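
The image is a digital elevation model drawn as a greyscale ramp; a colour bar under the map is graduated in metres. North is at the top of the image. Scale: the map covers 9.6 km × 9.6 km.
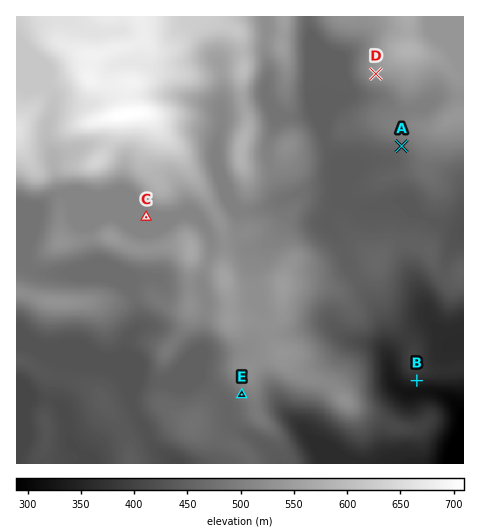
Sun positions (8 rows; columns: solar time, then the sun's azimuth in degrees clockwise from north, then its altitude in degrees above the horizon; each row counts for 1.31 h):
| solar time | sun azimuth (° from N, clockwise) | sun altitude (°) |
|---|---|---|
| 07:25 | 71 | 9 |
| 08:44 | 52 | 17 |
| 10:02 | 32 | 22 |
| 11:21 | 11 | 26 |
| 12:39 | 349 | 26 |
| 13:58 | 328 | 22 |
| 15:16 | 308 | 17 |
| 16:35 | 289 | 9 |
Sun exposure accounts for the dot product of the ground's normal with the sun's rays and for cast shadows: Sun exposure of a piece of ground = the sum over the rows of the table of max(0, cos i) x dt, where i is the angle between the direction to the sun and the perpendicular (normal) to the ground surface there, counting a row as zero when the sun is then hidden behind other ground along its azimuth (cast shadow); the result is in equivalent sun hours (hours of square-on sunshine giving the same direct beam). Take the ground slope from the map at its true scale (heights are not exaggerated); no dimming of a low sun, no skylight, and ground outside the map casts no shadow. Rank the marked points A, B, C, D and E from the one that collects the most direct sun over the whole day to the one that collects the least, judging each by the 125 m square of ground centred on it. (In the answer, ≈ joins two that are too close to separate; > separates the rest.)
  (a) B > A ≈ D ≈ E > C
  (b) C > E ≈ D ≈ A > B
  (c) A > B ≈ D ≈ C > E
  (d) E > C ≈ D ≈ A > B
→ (b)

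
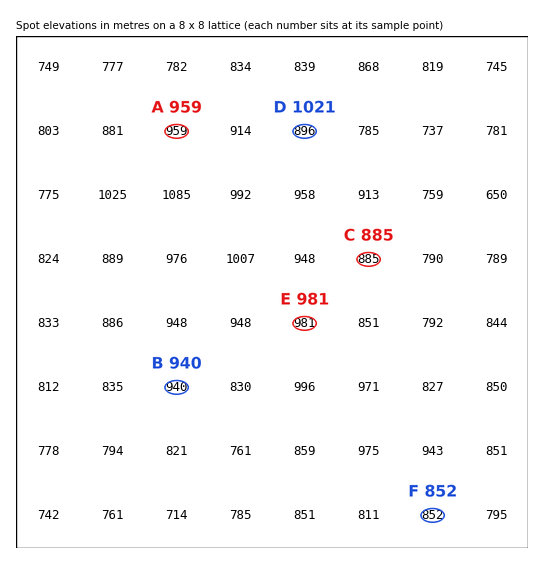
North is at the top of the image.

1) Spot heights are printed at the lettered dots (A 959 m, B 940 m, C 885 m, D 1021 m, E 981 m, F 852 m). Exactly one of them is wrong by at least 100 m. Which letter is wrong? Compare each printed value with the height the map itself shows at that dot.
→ D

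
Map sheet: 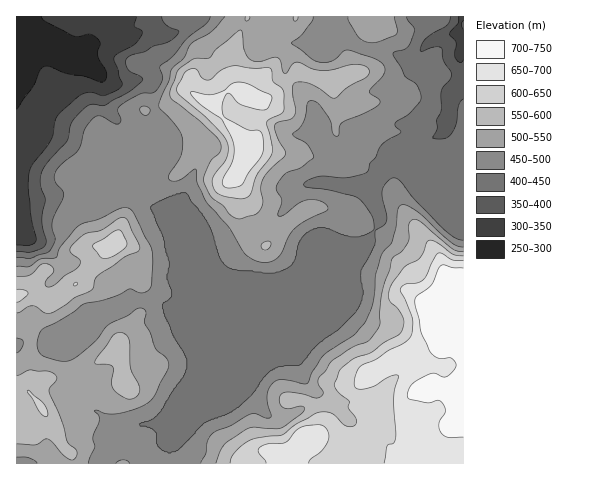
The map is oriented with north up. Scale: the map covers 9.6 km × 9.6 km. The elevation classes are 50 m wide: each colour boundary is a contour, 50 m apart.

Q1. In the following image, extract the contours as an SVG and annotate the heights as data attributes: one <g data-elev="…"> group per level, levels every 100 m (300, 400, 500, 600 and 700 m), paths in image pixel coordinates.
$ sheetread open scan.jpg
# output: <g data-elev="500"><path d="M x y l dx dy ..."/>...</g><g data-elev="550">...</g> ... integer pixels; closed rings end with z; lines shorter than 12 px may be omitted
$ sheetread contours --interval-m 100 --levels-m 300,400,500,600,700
<g data-elev="300"><path d="M42 17l3 4 28 15 5 1 12-3 6 4 4 5-2 9 0 4 8 14 0 8-2 3-3 1-17-6-20-3-14-6-5-1-5 4-7 17-16 22"/></g><g data-elev="400"><path d="M463 99l-4 6-3 19-5 10-7 5-11-1 4-9 0-10 4-9 1-20 8-10 1-6-8-14-2-12-7-1-13 5-1-3 3-7 4-4 20-13 3-8"/><path d="M162 17l1 4 4 5 12 5-1 3-10 8-15 4-8 6-13 3-5 4-1 4 3 7 14 8-2 4-8 7-28 16-11-1-5 1-15 14-4 7-3 15-20 21-6 13 0 11 4 14-3 21 4 18 0 5-4 4-10 4-15 0"/></g><g data-elev="500"><path d="M89 463l6-16-2-12 6-15 0-4-5-5 3-1 11 4 10 0 16-5 13-6 7-7 13-25 2-6-1-4-13-13-5-15-5-10 1-11-5-4-4 1-10 7-18 9-16 18-16 13-8 5-10 0-17-6-5-8 1-10 2-5 3-4 26-13 15-11 25-6 21-9 10 4 8-2 3-4 1-4 1-23-2-12-18-36-3-3-6-1-25 11-15 4-6 3-17 20-5 11-16 2-12 8-11-1"/><path d="M130 463l-3-2-4-1-7 3"/><path d="M17 457l11 1 8 3 1 2"/><path d="M17 338l5 2 1 3-2 6-4 4"/><path d="M463 247l-7-1-5-4-37-32-9-5-5 1-2 4-2 17-4 15-9 10-3 6-5 18-2 28-9 19-10 12-31 21-11 16-5 12-26-5-8 4-4 6-2 7 1 8 3 12-1 2-5 0-9-4-5 0-20 11-18 8-5 7-2 13-5 10"/><path d="M143 115l3 0 3-2 1-3-1-2-5-2-4 2 0 3z"/><path d="M225 17l-14 15-21 13-6 12-13 13-2 11-10 21 0 6 17 18 7 13-2 16-11 18-2 5 4 3 6 0 16-12 2 0 1 14 10 20 22 24 16 27 10 6 10 3 8-2 6-5 10-20 8-9 31-18-1-3-5-4-7-2-7 0-9 3-16 13-4 0-1-1 4-14-6-12 2-7 8-9 14-5 13-10 0-4-5-9-15-11 10-11 5-21 6-1 6 4 10 14 3 14 3 3 3-1 1-9 2-3 29-13 9-7-1-4-9-5-1-3 16-18-1-6-5-6-8-4-24-7-4 1-11 10-13 1-7-3-21-16 12-10 9-12 1-4"/><path d="M348 17l1 5 10 16 6 4 7 1 9-2 15-7 1-5-3-12"/></g><g data-elev="600"><path d="M43 416l3 1 2-1-3-10-17-16 0 2z"/><path d="M17 302l5-2 6-7-3-3-8-1"/><path d="M102 258l10-1 14-11 1-4-7-12-5 1-22 14 0 3z"/><path d="M463 256l-10-2-16-12-9-1-8 17-15 8-12 17-4 8 0 7 2 4 7 7 5 9 1 5-2 9-4 3-14 7-13 10-14 5-7 4-10 9-5 13 0 3 2 5 12 11 0 7 7 10-1 6-4 2-5-1-16-13-12 0-23 12-12 10-26 3-9 3-14 12-3 5-1 5"/><path d="M238 199l7-1 5-3 7-20 15-21 0-8-6-23 3-4 11-4 4-4 0-20-3-3-8-6-1-12-3-2-14 0-24-2-9 4-11 9-3 1-6-2-6-9-6 0-6 5-7 13 0 4 3 5 27 22 19 21 2 8-1 8-3 7-11 14 0 9 2 5 3 4z"/></g><g data-elev="700"><path d="M463 268l-22-3-3 4-7 16-14 10-2 5 6 32 9 19 8 7 14 0 4 5-1 5-9 9-13-4-15 7-8 6-3 10 3 3 15 3 5 1 8-3 3 2 4 9-6 12 2 9 3 3 4 2 15 0"/></g>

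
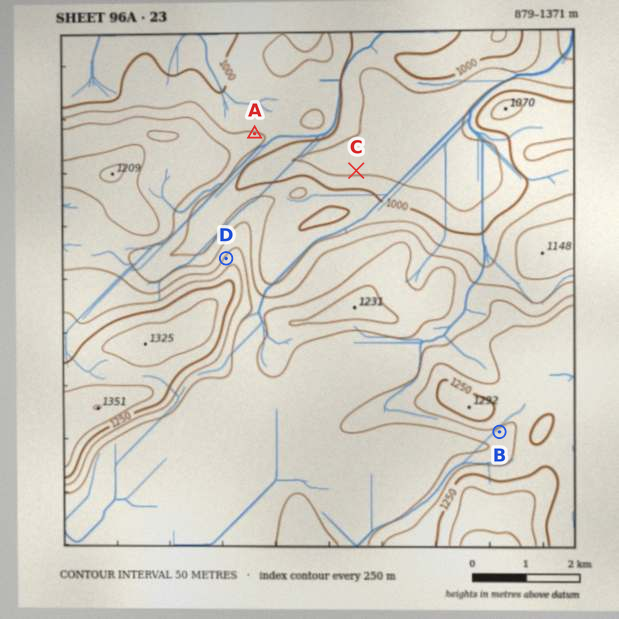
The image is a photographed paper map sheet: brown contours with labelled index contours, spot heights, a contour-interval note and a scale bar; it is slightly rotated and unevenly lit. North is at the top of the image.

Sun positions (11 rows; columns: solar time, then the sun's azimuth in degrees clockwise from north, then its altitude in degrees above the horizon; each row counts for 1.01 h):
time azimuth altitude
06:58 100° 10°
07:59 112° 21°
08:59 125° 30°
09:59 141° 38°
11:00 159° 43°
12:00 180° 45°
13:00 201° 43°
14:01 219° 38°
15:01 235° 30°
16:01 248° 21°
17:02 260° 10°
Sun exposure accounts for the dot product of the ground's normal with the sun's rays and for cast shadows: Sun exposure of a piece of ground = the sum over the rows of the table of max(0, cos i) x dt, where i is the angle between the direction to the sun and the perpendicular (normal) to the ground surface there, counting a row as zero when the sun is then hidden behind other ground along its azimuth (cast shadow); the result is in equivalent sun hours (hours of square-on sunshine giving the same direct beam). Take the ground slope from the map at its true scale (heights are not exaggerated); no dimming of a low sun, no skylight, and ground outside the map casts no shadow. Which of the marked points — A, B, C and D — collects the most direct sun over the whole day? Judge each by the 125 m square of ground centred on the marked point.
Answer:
B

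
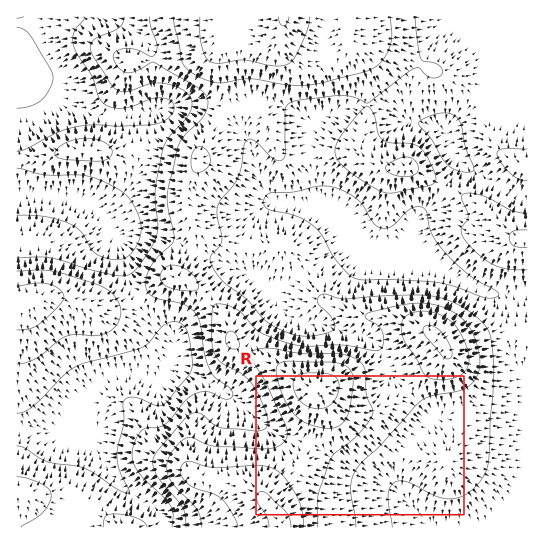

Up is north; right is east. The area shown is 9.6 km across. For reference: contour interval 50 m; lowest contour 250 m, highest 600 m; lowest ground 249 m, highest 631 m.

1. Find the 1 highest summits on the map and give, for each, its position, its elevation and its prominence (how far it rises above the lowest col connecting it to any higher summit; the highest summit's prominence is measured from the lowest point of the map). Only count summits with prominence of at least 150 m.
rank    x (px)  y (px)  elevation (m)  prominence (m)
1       317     390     631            382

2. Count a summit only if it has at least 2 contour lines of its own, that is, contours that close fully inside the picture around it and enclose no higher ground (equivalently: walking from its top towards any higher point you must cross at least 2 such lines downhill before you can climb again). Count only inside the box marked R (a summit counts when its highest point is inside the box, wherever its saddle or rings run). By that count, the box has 1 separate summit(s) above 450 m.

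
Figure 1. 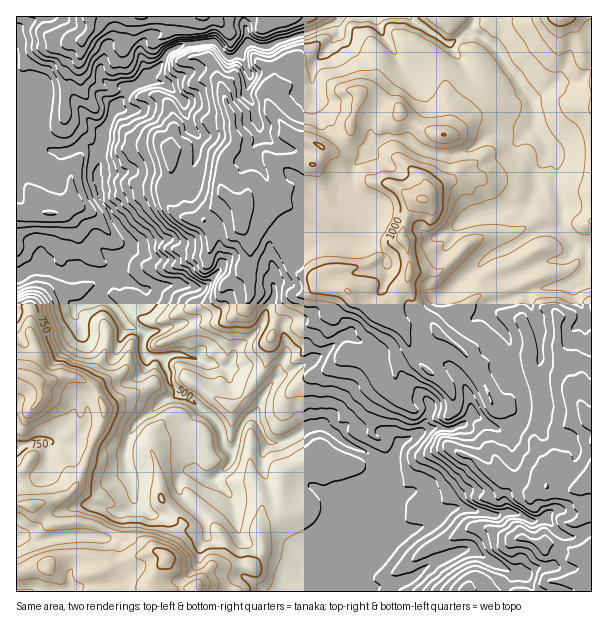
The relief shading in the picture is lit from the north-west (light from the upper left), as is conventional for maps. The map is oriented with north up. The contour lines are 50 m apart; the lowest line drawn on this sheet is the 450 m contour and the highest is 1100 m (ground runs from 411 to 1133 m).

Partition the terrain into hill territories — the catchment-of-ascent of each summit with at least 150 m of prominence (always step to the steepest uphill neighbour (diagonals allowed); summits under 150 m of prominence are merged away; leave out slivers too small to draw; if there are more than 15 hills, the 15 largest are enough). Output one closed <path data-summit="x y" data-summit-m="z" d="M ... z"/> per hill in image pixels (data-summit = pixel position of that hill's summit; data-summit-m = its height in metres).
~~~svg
<path data-summit="591 420" data-summit-m="1133" d="M473 16l-131 0-6 8-30 10-25 6-11 6-12 0-10-3-8 11-10 4-17-16-34 4-9 4-12 18-9 6-6 8-14 6-9 13-16 28-3 23-12-7-8 0-13 7-11 0-12-4-7-7 0-27-11-6-11 0 1 168 10-6 17-4 26 10-4 20 6 8 9 2 14-8 9 2 7 4 18 22 16 7-3 12 2 8 3 3 12 0 5 3 5 22 7 12 15 7 23 19 6 9 3 15 5 7 3 1 3-2 10-27 5-6 6 0 10 21 5 5 12 0 27-15 15-1 23 18 30 14 11 12 2 12-4 12-13 30 0 4-18 24-15 15-2 12 7 13 247-1 0-345-19-4-13-14 2-22-6-21 2-27-6-7-5-1-1 8-10 16 0 15-10 17 2 9 13 15-7 2-19 14-27 12-6 5 2 6 10 9 12 0 10-2 8 17-32 9-5 4 0 8 21 24 4 31 12 26 0 24-11 13-7 2-27-16-8-2-7 8-11 4-18-1-15 6 10-22 0-7-8-7-14-1-15-8-8-13-7-22-9-9-13-4-6-4-9 1-20 18-45 23 4-13 6-9 0-15-3-14-4-3-15-4 10-23-2-36 15-9 15-5 10-12 14 5 24 0 11-6 0-19-11-20-2-10 6-18 16-17 4-8 12-4 12 0 10 2 12 10 15 4 17 2 19-6 20-16 28 4 15-12 1-10-3-15-18-27-8-8-7-13-11-11-12-8-7-1 5-12z"/><path data-summit="167 557" data-summit-m="1026" d="M177 394l-16 8-6 7-19 14-8 14-3 15-9-2-18 1-18-6-15 1-20-6-9 0-20 9 0 142 328 1-6-13 2-12 15-15 18-24 0-4 13-30 4-12-2-12-11-12-30-14-23-18-15 1-27 15-12 0-5-5-10-21-6 0-5 6-6 18-7 11-7-5-4-18-6-9-23-19z"/><path data-summit="422 198" data-summit-m="1107" d="M533 127l-14 11-28-4-20 16-19 6-23-4-12-4-12-9-7-1-12 0-12 4-4 8-16 17-6 18 2 10 11 20 0 19-11 6-24 0-14-5-10 12-15 5-15 9 2 36-10 23 12 2 7 5 3 14 0 15-6 9-3 12 26-11 18-11 20-18 9-1 6 4 13 4 9 9 7 22 8 13 15 8 14 1 8 7 0 7-8 21 13-5 18 1 11-4 7-8 8 2 27 16 7-2 11-13 0-24-12-26-4-31-18-20-3-4 0-8 5-4 32-9-8-17-10 2-12 0-10-9-2-6 6-5 27-12 12-10 14-6-6-5-9-13 0-6 10-17 2-19 9-17 0-6-5-9z"/><path data-summit="36 380" data-summit-m="967" d="M44 266l-17 4-11 6 0 171 20-7 9 0 20 6 15-1 18 6 18-1 9 2 3-15 8-14 19-14 6-7 15-7-7-14-5-22-5-3-12 0-3-3-2-6 3-14-16-7-11-15-11-10-12-3-14 8-9-2-6-8 4-20z"/><path data-summit="89 17" data-summit-m="918" d="M341 16l-324 0-1 91 11 1 11 6 0 27 7 7 12 4 11 0 13-7 8 0 12 7 3-23 16-28 9-13 14-6 6-8 6-2 15-22 13-6 30-2 17 16 10-4 8-11 10 3 12 0 11-6 25-6 30-10z"/><path data-summit="561 17" data-summit-m="1038" d="M591 16l-117 0-5 14 1 4 12 3 17 16 7 13 24 32 5 18-1 12 8 10 5 11 5 2 6 7-2 27 6 21-2 22 13 14 12 4 7-1z"/>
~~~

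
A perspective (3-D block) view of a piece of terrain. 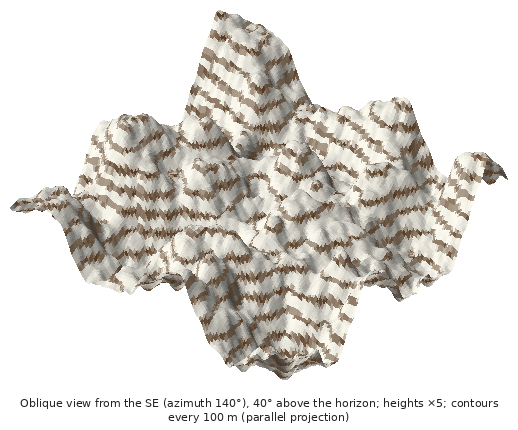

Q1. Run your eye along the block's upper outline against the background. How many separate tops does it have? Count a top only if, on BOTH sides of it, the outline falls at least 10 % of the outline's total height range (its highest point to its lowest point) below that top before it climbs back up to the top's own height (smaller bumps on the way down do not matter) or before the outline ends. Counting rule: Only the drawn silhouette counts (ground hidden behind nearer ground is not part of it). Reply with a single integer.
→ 2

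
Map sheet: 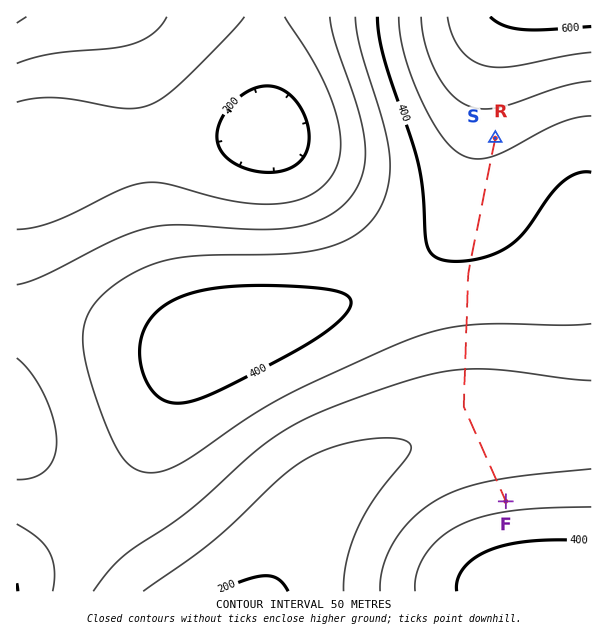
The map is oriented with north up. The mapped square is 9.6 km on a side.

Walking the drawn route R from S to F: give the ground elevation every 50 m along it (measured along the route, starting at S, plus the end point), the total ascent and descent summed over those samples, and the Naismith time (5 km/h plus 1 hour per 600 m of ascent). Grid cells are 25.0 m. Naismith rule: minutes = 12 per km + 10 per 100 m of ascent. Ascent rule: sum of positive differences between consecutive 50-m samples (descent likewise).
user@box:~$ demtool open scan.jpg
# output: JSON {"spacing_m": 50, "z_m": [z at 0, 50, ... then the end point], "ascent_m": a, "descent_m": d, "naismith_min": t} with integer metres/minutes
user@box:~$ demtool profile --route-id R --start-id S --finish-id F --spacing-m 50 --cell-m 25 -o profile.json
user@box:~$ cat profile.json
{"spacing_m": 50, "z_m": [466, 463, 461, 458, 455, 453, 451, 448, 446, 444, 442, 440, 438, 437, 435, 433, 432, 430, 429, 427, 426, 425, 423, 422, 421, 420, 419, 417, 416, 415, 414, 413, 412, 411, 409, 408, 407, 406, 405, 403, 402, 401, 399, 398, 396, 395, 393, 391, 390, 388, 386, 384, 381, 379, 377, 374, 372, 369, 366, 363, 360, 357, 354, 351, 347, 344, 341, 337, 334, 330, 327, 323, 320, 316, 313, 310, 306, 303, 300, 296, 293, 290, 287, 284, 282, 279, 277, 274, 272, 270, 268, 266, 265, 264, 263, 262, 261, 261, 261, 261, 261, 261, 262, 263, 264, 265, 267, 269, 271, 274, 276, 279, 282, 285, 289, 292, 296, 300, 304, 308, 312, 316, 321, 325, 329, 334], "ascent_m": 73, "descent_m": 206, "naismith_min": 82}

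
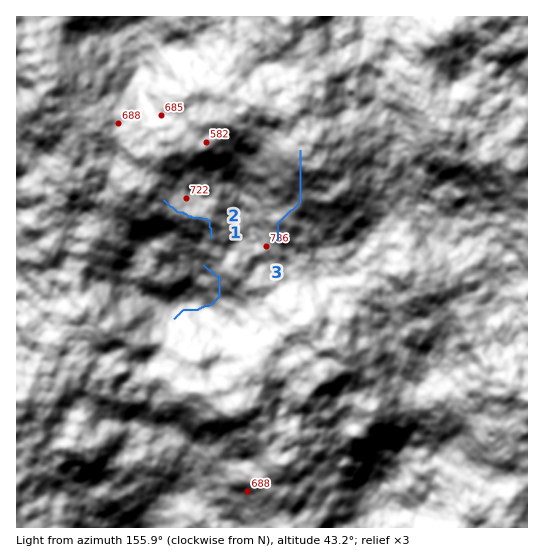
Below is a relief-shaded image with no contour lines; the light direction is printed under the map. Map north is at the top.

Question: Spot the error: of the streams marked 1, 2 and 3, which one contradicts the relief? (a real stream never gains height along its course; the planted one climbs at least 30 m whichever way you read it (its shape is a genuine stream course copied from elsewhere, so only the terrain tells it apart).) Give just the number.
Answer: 1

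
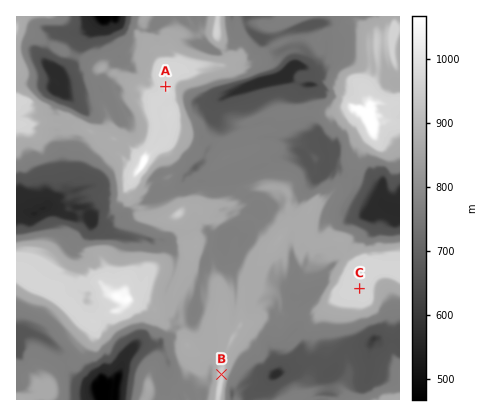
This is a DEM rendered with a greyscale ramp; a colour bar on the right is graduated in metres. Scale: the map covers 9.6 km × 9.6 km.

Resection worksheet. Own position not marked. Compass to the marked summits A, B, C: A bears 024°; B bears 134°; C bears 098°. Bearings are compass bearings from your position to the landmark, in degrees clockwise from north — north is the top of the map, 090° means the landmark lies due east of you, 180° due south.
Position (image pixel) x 93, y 251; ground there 870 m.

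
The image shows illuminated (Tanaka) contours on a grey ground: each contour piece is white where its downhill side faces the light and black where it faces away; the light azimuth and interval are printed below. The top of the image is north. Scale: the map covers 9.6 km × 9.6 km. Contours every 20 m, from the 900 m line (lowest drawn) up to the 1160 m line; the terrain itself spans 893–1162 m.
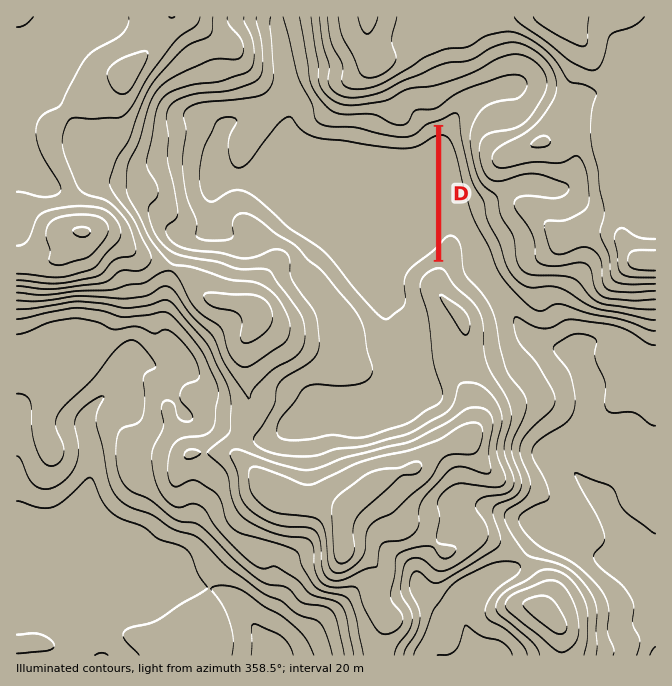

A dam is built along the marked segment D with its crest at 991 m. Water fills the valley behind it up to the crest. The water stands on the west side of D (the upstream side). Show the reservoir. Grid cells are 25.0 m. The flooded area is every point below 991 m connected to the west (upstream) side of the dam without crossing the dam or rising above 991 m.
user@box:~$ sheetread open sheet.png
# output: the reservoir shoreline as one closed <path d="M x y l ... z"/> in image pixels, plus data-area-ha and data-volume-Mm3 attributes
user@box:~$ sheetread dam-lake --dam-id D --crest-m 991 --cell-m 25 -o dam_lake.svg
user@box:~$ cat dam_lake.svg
<path d="M287 76l-3 1-3 6-3 14-4 6-7 3-15 0-2-2-38 2-2 2-6 0-8 5-2 4 2 11-2 2 0 7-3 6 0 7-2 2 0 35 2 1 2 10 5 10 14 20 3 0 3-3 5-10 12-11 12 0 10 5 28 25 10 5 12 10 8 5 16 16 10 15 23 27 9 16 0 4 1 1 0 9 2 1 0 7 7 17 0 11-2 4-9 9-7 3-5 0-2 2-11 0-2 2-11 0-2 1-10 0-2 2-3 0-19 12-5 7 1 3 4 3 37-2 2 2 5 0 13 5 9 0 1-2 5 0 10-5 17-3 11-5 8-8 4-7 5-3 3 0 5-5 0-6-7-15-2-15-1-2 0-10-2-2 0-18-2-2 0-15-1-1 0-7-4-7 0-13 4-7 6-5 12-8 0-132-2 0-7 3-13 10-26 0-1-2-10 0-2-1-7 0-1-2-7 0-8-3-25 0-2-2-7 0-10-9-2-4 0-16-8-14-11-12z" data-area-ha="921" data-volume-Mm3="117.87"/>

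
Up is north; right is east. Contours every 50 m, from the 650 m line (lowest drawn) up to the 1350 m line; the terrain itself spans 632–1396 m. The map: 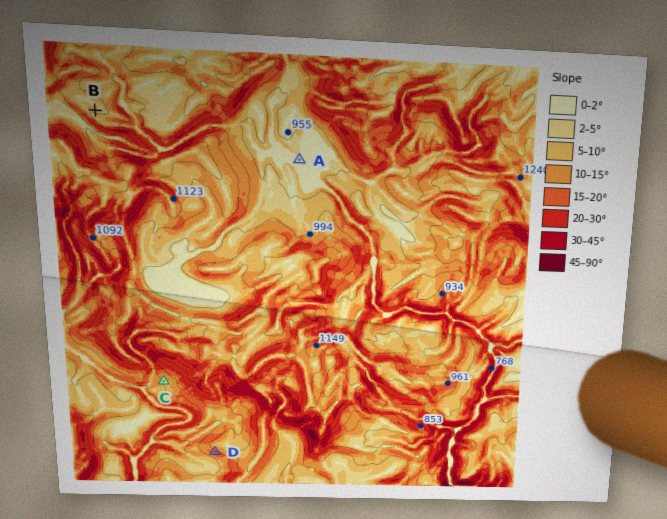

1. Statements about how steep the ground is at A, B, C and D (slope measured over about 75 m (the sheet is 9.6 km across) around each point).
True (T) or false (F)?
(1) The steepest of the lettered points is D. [T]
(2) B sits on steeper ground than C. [F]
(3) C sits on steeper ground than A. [T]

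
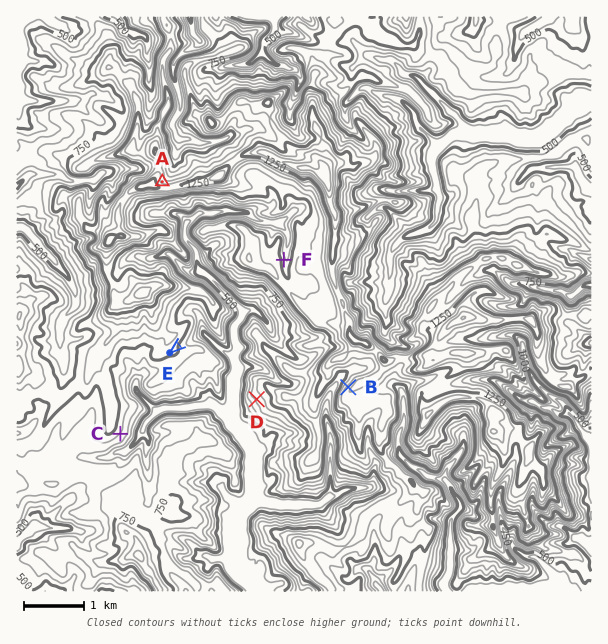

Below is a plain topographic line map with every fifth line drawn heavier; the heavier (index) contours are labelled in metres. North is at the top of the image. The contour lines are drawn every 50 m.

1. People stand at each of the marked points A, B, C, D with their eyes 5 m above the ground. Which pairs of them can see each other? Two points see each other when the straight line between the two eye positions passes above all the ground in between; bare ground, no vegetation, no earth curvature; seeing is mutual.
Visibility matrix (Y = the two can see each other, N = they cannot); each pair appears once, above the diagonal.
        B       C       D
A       N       N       N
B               Y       N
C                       Y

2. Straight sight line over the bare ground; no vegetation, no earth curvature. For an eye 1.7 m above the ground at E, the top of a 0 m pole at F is out of sight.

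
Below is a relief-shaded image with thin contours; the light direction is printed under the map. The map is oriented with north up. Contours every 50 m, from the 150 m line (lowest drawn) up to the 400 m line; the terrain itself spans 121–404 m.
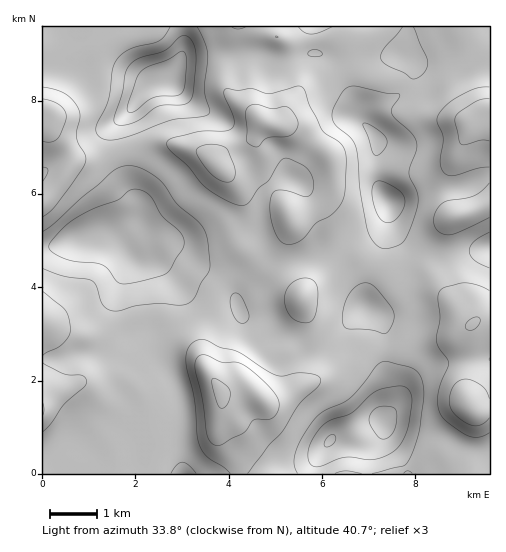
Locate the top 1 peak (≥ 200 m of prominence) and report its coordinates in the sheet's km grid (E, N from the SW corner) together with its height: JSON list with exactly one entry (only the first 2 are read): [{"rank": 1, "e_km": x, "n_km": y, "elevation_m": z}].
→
[{"rank": 1, "e_km": 3.84, "n_km": 1.74, "elevation_m": 404}]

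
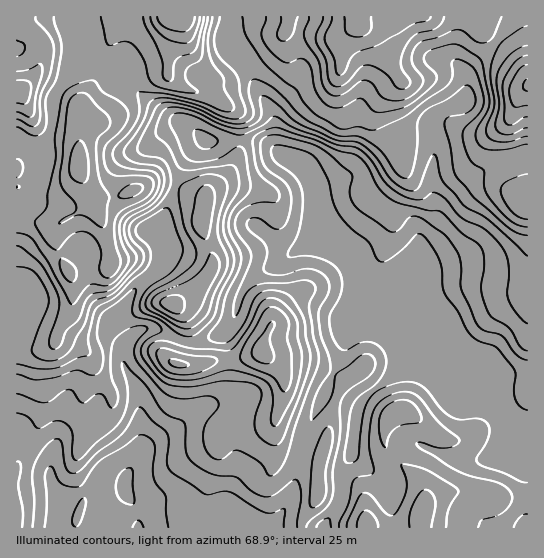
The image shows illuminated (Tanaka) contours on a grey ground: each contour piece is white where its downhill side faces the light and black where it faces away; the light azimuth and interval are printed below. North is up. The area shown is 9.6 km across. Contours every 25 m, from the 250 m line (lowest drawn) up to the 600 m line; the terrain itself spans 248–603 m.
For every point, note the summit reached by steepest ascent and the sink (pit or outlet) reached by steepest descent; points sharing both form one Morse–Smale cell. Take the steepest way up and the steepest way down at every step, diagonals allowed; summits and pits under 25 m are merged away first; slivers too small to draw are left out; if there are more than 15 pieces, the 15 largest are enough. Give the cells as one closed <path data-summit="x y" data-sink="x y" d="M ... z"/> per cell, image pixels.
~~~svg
<path data-summit="79 162" data-sink="126 494" d="M81 56l-28 42-1 27-12 29 0 20-5 23-5 7-14 3 0 99 15 14 47 20 13 1 19-5 15 11-1-4-11-10-1-11 21-31 28-26 3-12-3-10-8-13 7-7 8-14 9-32 7-14 21-24-22-16-13-6-24-17-21-19-6-10z"/><path data-summit="527 85" data-sink="437 330" d="M443 109l-5 3-7 9 2 22-8-4-19 0-11 2-38 31-44 15 4 32 6 16 15 10 17 17 6 27-4 26-9 14-7 28-17 36 19 7 14 7 1 2 2-6 9-10 32-25 8-3 9 2 13 8 24 25 12 0 15-5 26 28 11 19 1 7 7 2 1-74-45-4-4-10-6-6-24-16-25-23-7-13-1-36 4-27 15-17 5-16 7-9 35-29 31-10-5-22 2-20-16 12-8 2-15 0-14-6-9-9z"/><path data-summit="422 513" data-sink="437 330" d="M413 365l-12 3-38 31-7 16-4 28 0 12 35 31 2 5 4 34 17 0 9-2 2 5 106 0 1-77-8-2-1-7-11-19-26-28-15 5-12 0-24-25z"/><path data-summit="359 26" data-sink="437 330" d="M362 27l-7 0-17 10-15-1-18-7-18-2-10 13-36 22 31 51 3 8 0 22 2 7 6 6 18 8 7 9 6 14 32-10 11-5 38-31 11-2 19 0 8 4-2-22 7-9 6-3-8-16-9-9-26-3-12-20-6-20-6-6z"/><path data-summit="527 85" data-sink="126 494" d="M131 385l-21 7-11 11 0 11 4 9 16 20 10 20-4 24-6-6-13-1-36 15-9 6-10-22 0-14-3-6-14-10-17-8 0 87 216-1-5-18 0-12 9-26 0-10-8-50-8-6-16 2-14 8-18 16-24 13-10 11 2-6-1-47-3-11z"/><path data-summit="527 195" data-sink="437 330" d="M513 161l-15 3-16 7-39 34-8 20-15 17-4 27 0 29 8 20 25 23 24 16 6 6 4 10 44 3 1-183-8-11-4-16z"/><path data-summit="261 353" data-sink="437 330" d="M323 236l-24 12-20 16-22 11-14 15-8 27-11 16 6 27 12-1 19-7 20 19 3 7 0 16-9 28 0 17 7 14 15 6 2 0 2-4 8-30 32-68 7-28 8-11 4-13 0-27-5-16-17-17z"/><path data-summit="179 17" data-sink="126 494" d="M17 307l-1 134 18 8 14 10 3 6 0 14 10 22 9-6 36-15 13 1 5 4 1 3 4-25-8-16-13-16-9-17 0-11 7-8 17-8 12-1-11-20 0-19-14-11-19 5-13-1-47-20z"/><path data-summit="173 305" data-sink="437 330" d="M250 140l-10 1-1 13-8 17-24 23-6 31 11 29 1 11-14 22-6 6-20 12 11 10 0 26 3 2 15-2 20-8 13-16 8-27 14-15 22-11 20-16 24-11-6-18-4-34-8-16-34-22z"/><path data-summit="359 26" data-sink="126 494" d="M515 16l-285 0-3 26 2 7 12 14 36-23 10-13 7 0 37 10 11-1 13-9 7 0 15 8 6 6 6 20 12 20 26 3 9 9 9 16 19-7 3-7 0-21 2-5 22-20 10-15 15-15z"/><path data-summit="173 305" data-sink="126 494" d="M239 140l-34 0-21 23-7 14-9 32-8 14-7 7 10 17 0 15-10 13-20 16-21 31 1 11 12 12 12-13 10-4 11 1 17 10 9 2 1-22-5-9-7-5 20-12 19-24 1-10-12-34 6-31 24-23 8-17z"/><path data-summit="261 353" data-sink="126 494" d="M261 352l-32 9-1 34-3 6-14 4 14 2 4 4 3 8 5 52-9 26 0 12 6 19 37-1 20-29 9-36-1-3-17-6-6-8-1-23 8-21 1-23-5-11z"/><path data-summit="179 17" data-sink="126 494" d="M177 16l-100 0-1 7 5 16-1 16 39 16 6 10 21 19 24 17 21 11 12 11 6 2 30-1 0-22-8-10-21-12-25-8-16-10-1-20 7-24z"/><path data-summit="177 363" data-sink="126 494" d="M153 328l-16 4-9 9-5 13 1 12 15 28 2 59 8-9 28-16 22-19 26-8 4-11 0-30-12 0-23 5-16-1-1-5 6-17z"/><path data-summit="527 85" data-sink="126 494" d="M527 16l-10 0-1 3-15 15-10 15-22 20-2 5 0 21-3 7-20 8 4 8 9 9 14 6 15 0 8-2 16-12-2 20 6 22 14-4z"/>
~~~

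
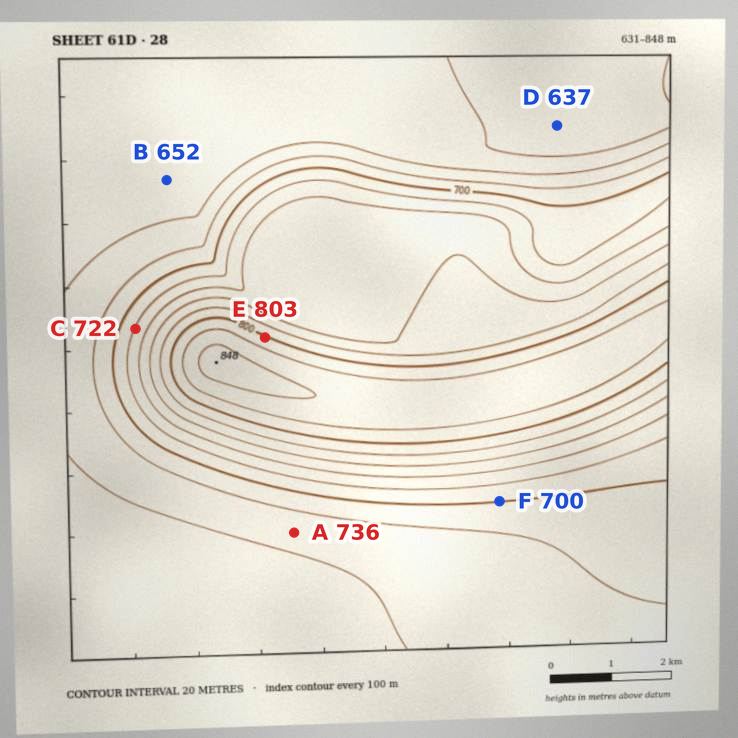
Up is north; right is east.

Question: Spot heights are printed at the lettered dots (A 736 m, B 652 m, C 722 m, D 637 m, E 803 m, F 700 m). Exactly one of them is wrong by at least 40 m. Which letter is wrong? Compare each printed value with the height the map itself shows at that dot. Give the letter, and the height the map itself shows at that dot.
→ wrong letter A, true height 666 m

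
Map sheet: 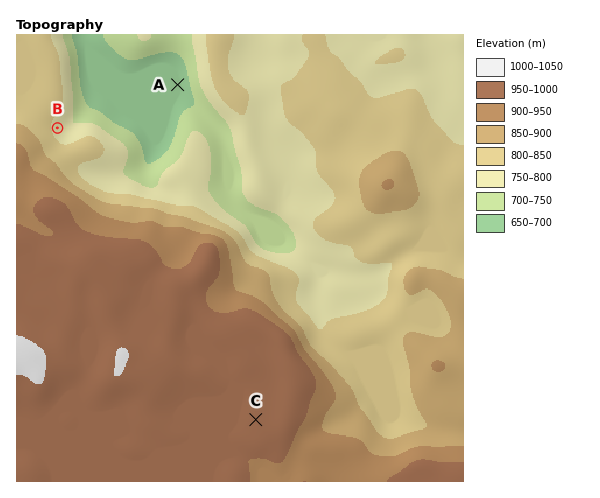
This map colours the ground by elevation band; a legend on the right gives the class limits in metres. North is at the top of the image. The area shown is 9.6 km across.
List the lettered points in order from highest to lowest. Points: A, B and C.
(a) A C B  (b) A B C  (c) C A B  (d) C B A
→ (d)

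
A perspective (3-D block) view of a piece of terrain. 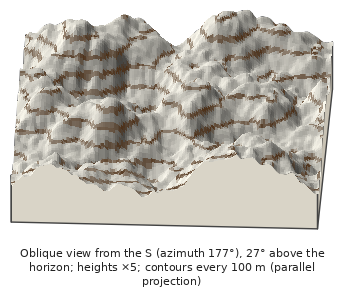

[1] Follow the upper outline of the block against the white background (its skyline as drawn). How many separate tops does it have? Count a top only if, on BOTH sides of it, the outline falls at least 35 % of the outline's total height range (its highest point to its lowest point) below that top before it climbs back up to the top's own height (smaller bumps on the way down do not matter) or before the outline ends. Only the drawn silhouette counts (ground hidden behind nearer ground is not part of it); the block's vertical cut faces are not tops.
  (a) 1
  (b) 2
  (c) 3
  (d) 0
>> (d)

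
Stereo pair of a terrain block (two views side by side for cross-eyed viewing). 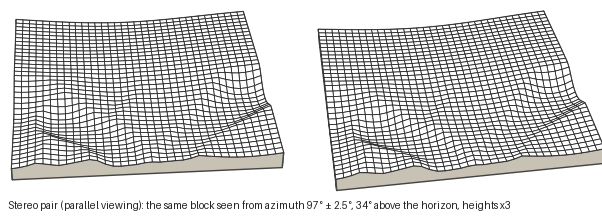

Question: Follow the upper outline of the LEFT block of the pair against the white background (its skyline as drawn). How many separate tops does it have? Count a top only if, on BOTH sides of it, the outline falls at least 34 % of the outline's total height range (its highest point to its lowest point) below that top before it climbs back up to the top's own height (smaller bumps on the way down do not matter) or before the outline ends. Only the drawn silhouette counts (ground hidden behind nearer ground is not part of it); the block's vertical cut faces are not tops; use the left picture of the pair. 5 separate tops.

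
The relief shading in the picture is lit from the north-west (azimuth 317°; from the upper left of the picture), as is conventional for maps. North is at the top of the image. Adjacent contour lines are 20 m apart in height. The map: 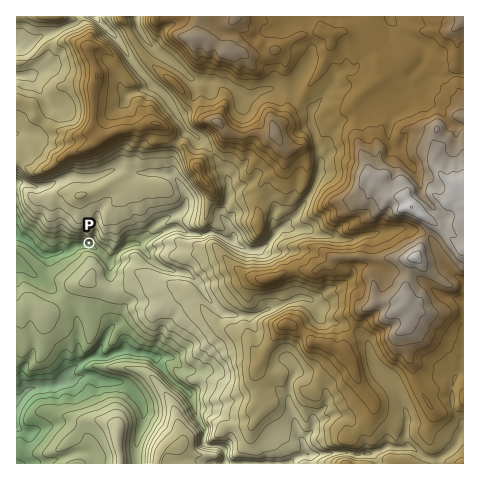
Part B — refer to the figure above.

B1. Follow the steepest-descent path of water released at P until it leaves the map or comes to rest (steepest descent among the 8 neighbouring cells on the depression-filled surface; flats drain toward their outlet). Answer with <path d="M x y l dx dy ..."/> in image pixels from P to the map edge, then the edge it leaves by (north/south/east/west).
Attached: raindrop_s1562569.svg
<path d="M89 243l0 3-8-1-1 1-5 0-7 5-7 0-4 2-3 0-1 2-11 0-16-16-7-3-2 0"/>
exit: west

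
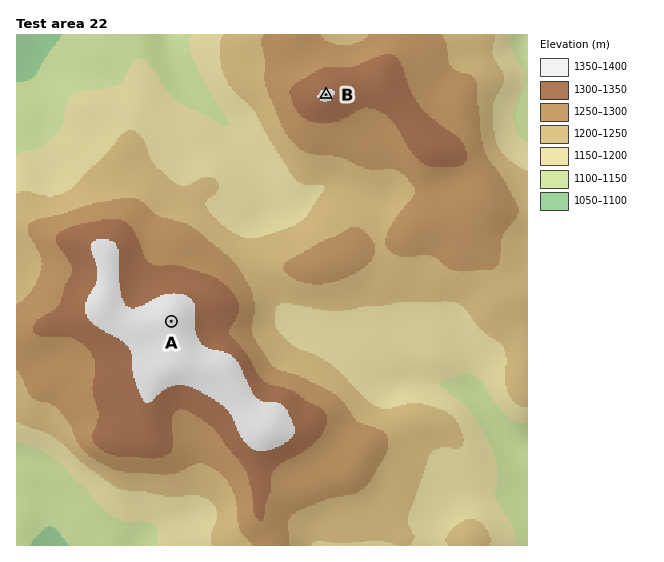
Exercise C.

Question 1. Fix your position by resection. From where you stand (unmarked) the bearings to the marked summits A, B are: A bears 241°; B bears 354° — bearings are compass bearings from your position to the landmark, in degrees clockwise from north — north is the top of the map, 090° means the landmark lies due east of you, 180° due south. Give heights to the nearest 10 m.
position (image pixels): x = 340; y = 228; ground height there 1250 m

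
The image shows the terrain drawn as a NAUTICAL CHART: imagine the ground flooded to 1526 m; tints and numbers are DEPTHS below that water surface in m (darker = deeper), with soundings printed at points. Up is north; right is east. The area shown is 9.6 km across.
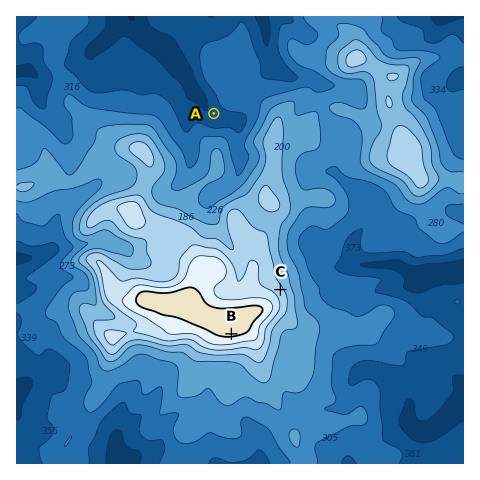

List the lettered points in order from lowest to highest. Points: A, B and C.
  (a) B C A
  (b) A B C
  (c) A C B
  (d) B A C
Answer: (c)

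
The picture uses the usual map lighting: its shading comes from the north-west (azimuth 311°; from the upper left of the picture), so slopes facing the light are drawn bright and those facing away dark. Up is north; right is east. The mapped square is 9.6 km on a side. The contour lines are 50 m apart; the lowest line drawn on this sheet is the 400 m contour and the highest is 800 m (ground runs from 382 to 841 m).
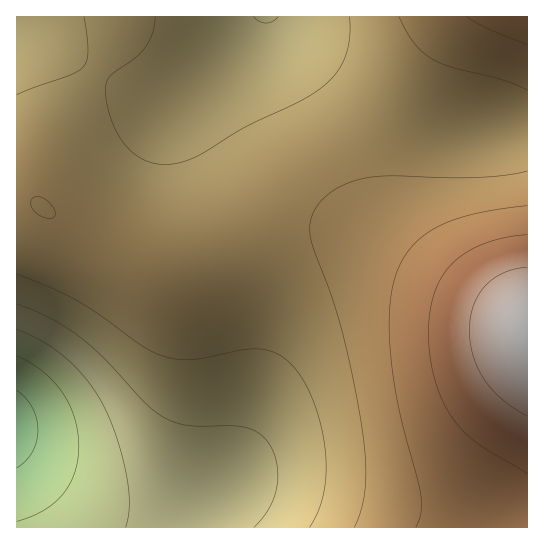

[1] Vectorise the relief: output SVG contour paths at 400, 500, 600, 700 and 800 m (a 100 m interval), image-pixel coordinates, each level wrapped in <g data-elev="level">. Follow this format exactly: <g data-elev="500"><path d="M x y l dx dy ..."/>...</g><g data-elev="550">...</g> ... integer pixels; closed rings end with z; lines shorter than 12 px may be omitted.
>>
<g data-elev="400"><path d="M17 390l9 8 6 9 4 11 2 12-1 11-4 10-7 10-9 7"/></g><g data-elev="500"><path d="M17 329l25 12 24 17 19 20 17 24 14 33 10 39 3 29-3 24"/></g><g data-elev="600"><path d="M17 274l34 14 26 12 23 15 42 31 21 10 15 3 15 0 48-9 17-1 16 3 13 9 12 13 11 20 9 25 6 26 1 25-2 21-5 19-9 17"/><path d="M84 17l4 34-1 10-4 6-13 8-53 20"/><path d="M350 17l-1 22-4 19-10 16-13 13-23 15-57 27-45 27-16 6-16 3-11-2-11-3-9-6-9-9-7-11-6-12-6-28 0-11 4-6 27-20 10-12 6-14 2-14"/></g><g data-elev="700"><path d="M527 206l-53 8-20 6-16 7-14 8-12 11-9 13-7 15-4 16-2 17 0 43 9 57 22 88 0 18-5 14"/><path d="M466 17l21 11 40 17"/></g><g data-elev="800"><path d="M527 267l-12 2-11 4-10 5-9 8-7 9-5 11-3 12-1 12 1 13 3 14 12 23 17 19 25 17"/></g>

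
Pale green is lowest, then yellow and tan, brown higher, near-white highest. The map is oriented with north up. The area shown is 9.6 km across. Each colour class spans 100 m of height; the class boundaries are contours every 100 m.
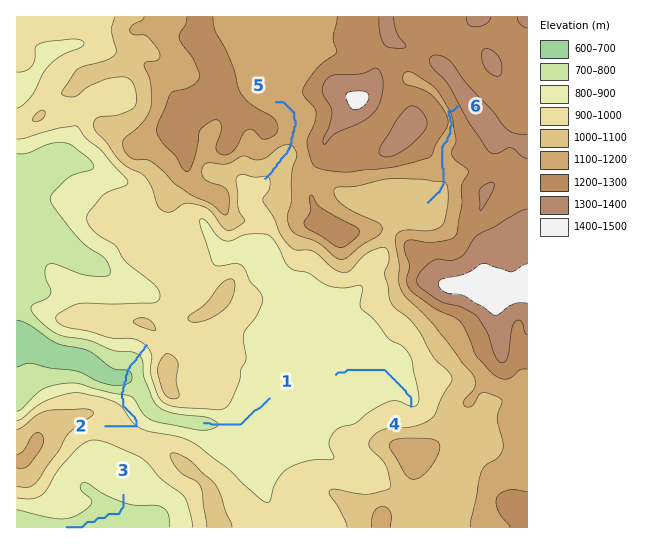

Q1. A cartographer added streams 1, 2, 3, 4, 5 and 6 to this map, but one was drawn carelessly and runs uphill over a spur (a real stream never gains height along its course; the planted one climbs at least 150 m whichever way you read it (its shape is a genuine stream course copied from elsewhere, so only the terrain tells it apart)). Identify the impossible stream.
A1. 2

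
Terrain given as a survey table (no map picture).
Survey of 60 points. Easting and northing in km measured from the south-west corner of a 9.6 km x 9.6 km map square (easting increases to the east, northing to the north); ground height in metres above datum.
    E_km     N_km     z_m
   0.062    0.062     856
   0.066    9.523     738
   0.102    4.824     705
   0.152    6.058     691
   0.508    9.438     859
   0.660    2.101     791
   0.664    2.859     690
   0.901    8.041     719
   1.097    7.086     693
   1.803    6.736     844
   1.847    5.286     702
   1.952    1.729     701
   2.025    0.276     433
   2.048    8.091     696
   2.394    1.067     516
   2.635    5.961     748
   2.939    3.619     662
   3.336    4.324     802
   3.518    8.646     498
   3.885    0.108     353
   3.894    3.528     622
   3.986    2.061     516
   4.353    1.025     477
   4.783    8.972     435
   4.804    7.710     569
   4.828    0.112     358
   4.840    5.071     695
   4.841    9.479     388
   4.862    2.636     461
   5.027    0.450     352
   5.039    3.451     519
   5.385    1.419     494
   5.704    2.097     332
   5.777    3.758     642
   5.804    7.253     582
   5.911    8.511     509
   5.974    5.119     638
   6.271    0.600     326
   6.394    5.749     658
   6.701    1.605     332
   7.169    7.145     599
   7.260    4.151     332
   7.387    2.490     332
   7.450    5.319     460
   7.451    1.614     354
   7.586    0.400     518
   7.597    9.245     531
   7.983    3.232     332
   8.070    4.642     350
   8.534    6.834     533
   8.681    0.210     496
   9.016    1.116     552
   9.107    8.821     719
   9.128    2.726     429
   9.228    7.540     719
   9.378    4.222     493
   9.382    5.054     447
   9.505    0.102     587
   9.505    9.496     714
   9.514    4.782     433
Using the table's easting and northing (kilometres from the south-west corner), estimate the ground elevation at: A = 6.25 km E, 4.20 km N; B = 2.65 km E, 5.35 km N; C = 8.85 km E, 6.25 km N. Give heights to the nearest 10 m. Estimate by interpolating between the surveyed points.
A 630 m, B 760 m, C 460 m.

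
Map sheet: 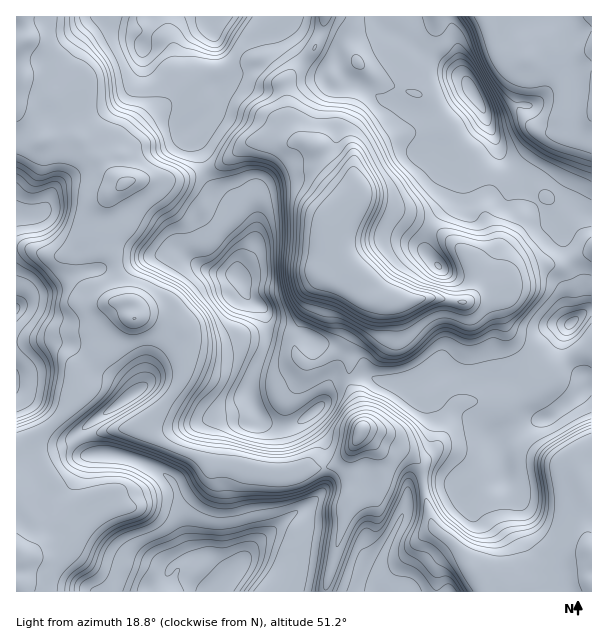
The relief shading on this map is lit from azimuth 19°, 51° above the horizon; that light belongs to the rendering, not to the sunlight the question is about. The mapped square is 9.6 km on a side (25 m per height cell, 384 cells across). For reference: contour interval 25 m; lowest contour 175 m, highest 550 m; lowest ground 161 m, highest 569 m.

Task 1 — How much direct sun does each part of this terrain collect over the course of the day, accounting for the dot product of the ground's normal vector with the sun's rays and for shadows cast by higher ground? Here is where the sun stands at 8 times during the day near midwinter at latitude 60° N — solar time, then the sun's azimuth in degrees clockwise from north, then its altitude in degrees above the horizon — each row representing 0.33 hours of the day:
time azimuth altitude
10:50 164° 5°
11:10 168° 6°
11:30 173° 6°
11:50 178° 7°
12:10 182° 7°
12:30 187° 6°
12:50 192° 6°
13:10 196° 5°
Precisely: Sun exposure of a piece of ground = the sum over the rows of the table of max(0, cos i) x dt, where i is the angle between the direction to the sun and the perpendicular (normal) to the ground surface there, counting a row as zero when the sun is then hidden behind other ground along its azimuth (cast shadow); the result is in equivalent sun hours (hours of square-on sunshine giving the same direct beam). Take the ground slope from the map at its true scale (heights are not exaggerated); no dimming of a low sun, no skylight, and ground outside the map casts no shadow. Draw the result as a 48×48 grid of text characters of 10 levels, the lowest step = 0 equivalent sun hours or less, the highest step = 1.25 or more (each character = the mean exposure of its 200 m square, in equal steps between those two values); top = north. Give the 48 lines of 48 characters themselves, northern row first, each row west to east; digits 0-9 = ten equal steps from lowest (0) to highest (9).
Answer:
212210012200000000001111134322222233463222221223
111100001110000000011100023211112223354222111221
332100000000000000010000032101111223454222122221
222210000000000000110000320000111124676322222222
112221000000111111110001100011111122247632222222
222222210000112221100110000001111110004764333222
222222210000112211000000000000111220001666653221
222222200000111211000000000000011221000253111222
322222100000011110001111000000001111000033001222
211111111000001110001110000000001111100035422223
222222211110000100022212100000001112110014774332
433222211110000001465432210000000111111002478765
654542210000000026789731100000000011111001235677
567732110011111245544431000000000000000111122345
465321113443344332222220000111110000000001112233
210012234323554222233220001223321000000000012222
000002232235653322344221112235311100000000012222
000002222245432223454221112233000000000000012220
000012222341001124544211122220000000000000001210
210122222200000235432211122200000000110000000112
564333322000000143232211122210000000011110011124
466421100000000000011222222221000000001111113333
334311100000000000001144443222100000000222222333
421111100000100000003457998532211132101222554555
000232342111210000000247668975446887774346755542
000122234443221000000025987899998657755766432000
101222223553222101111112455476544477888654200000
243112222343222221231011112225445764455343210001
234211223565322332220122112100478632233222221123
101222234532322432200133332100012122222222211101
000122224100023432000123321000000111222222211000
000122351000035410000000000000000012212222211000
000123720000243000000000000000000011222222220000
000247200012320000000000000000000000122222210000
002452023222100000000000000012210000122222100000
222212346864100000000000000155331000122221100001
221100000059852000000000001575423203321122100112
221000000002797322211001112333335333211111222222
122100000000135433332223585222236310001100132222
122210111100124655677789951122244200000000012222
222112222112223677888987310223352200000000002222
222222223565323345444541112246541100000000001222
122222258985345555676411111366630020000000001211
001222476445656777753111111444410243000000001210
111223443355544445421012112433213544200000112212
222235432333322233200012112423224534421111122222
122357532333222332100122113322223445632222222222
222233322332112321000122124322222244652222222222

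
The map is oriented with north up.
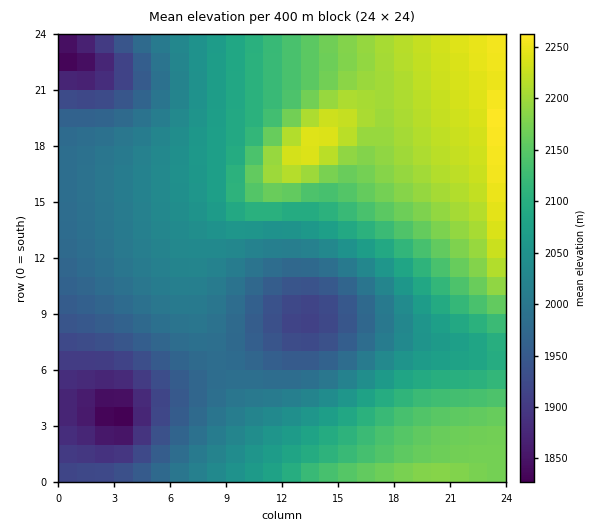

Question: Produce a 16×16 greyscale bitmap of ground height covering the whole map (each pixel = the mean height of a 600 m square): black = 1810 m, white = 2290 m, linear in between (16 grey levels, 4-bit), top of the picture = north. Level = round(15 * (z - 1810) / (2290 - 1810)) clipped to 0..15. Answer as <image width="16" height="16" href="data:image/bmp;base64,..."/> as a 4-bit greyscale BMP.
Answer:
<image width="16" height="16" href="data:image/bmp;base64,Qk32AAAAAAAAAHYAAAAoAAAAEAAAABAAAAABAAQAAAAAAIAAAAATCwAAEwsAABAAAAAAAAAAAAAAABEREQAiIiIAMzMzAERERABVVVUAZmZmAHd3dwCIiIgAmZmZAKqqqgC7u7sAzMzMAN3d3QDu7u4A////ADNFZ4iaq7u7IiRWeImqu7shE1ZneJmquyIjVWZmeJmaM0RVVURXiIlEVWZUM0Z4mVVWZlREVnmrVWZ3ZVVnmrxWZ3d3d4mrzVZneJmZqrzNZmd4q7u7zN5WZ3ic3czN3lVmeJrd3M3eRFZ4mrzc3d4iRXiaq8zd3hJGeJqrzN3u"/>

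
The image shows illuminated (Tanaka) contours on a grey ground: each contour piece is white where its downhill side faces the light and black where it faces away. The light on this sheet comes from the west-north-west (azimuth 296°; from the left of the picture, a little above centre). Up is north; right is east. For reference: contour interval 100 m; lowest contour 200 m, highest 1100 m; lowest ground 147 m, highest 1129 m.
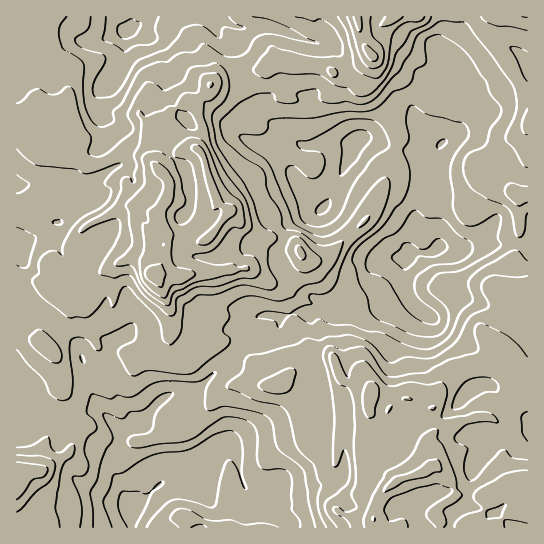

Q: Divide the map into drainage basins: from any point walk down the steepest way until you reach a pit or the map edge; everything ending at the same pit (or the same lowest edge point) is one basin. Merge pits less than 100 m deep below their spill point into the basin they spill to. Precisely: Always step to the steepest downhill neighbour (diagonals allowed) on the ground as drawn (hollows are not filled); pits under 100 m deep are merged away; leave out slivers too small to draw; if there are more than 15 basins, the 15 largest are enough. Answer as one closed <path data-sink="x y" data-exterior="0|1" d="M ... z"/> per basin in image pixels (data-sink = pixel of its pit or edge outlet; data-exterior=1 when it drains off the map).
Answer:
<path data-sink="127 507" data-exterior="0" d="M191 100l-4 0-12 8-9 9-11 2-4 4-2 12 4 11 0 17-15-15-9-1-26 16-15 3-1 9 3 6 9 4 18-5 6 1 5 10 11 11 3 9 3 2 8 0 6 4-13 2-9-11-14-1-36 18-7 8 0 13 5 15 0 8-7 4-11 0-16-6-8 15 0 4 9 9-17 24 8 22-27-7 0 193 511 1 0-208-19 21-3 8-8-2-14 16-14 0-19 5-6 7-5 15 0 8-6 10-8-1-15-8-8 0-13 8-4 10-8 0-8-6 0-12 3-5-1-5-10-6-15 0-4-3-5-7-4-16-18 0-18 11-15 13-9 4-8-12-26-28-8-4-8 0-16 6-6-7-16-5 16 0 6-9 2-11-20-20-9-17 15-5 18 0 12-4 18 0 8-6 17-25-9-6-14-5-16-18-13-10-12-41-7-9 7-19-8-25z"/><path data-sink="405 258" data-exterior="0" d="M489 16l-95 0-19 13-15 1 1 9 12 18 0 20-2 10 17 19 1 9 8 19 0 11-6 22 1 4-12 20-9 23-44 43-5 3-13 0-6-3-4-6-4 0-17 8-5-3-11 0-19 13-18 0-12 4-18 0-14 4 8 18 20 20-5 16-6 5-8 1 11 3 6 7 16-6 8 0 8 4 26 28 8 12 9-4 15-13 18-11 18 0 4 16 5 7 4 3 15 0 10 6 1 5-3 5 0 12 8 6 8 0 4-10 13-8 8 0 15 8 8 1 6-10 0-8 5-15 6-7 19-5 14 0 14-16 8 2 3-8 20-22 0-124-7 1-9-6-9-21-8-10 16-19 10-4 7-7 0-32-20-34-23-29-1-9 5-7z"/><path data-sink="129 30" data-exterior="0" d="M357 16l-340 0-1 98 13-1 8 4 10-5 18-1 2 10 8 8 5 12 0 4-7 8 0 5 9 6 13 1 8-2 26-16 9 1 15 15 0-17-4-11 2-12 4-4 11-2 21-17 8 3 19-22 16-9 7-3 26 0 12-8 18 0 26 4 18 7 20-7 10-6 4-5-10-15z"/><path data-sink="353 147" data-exterior="0" d="M371 55l-14 10-23 7 3 11-7 12-19 5-37-3-10 8-12 17 9 11 2 14-12 24-24 20-11 6 0 2 13 10 16 18 14 5 9 6-17 24 0 2 11-8 11 0 5 3 17-8 4 0 4 6 6 3 13 0 5-3 44-43 9-23 12-20-1-4 6-22 0-11-8-19-1-9-17-19 2-10 0-20z"/><path data-sink="17 249" data-exterior="1" d="M87 165l-3 5-3 15-14 11-30 15-21-1 1 123 26 8-8-22 17-24-9-9 0-4 8-15 16 6 11 0 7-4 0-8-5-15 0-13 7-8 36-18 14 1 9 11 13-2-6-4-8 0-4-3-2-8-11-11-5-10-6-1-16 5-11-4-3-6z"/>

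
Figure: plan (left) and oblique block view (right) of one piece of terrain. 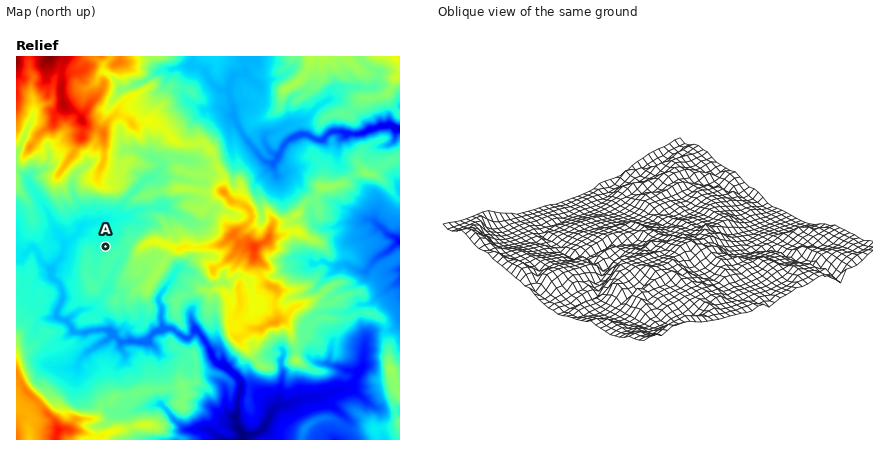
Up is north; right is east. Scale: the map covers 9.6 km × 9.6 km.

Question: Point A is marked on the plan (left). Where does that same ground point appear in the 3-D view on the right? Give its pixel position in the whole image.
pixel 610 221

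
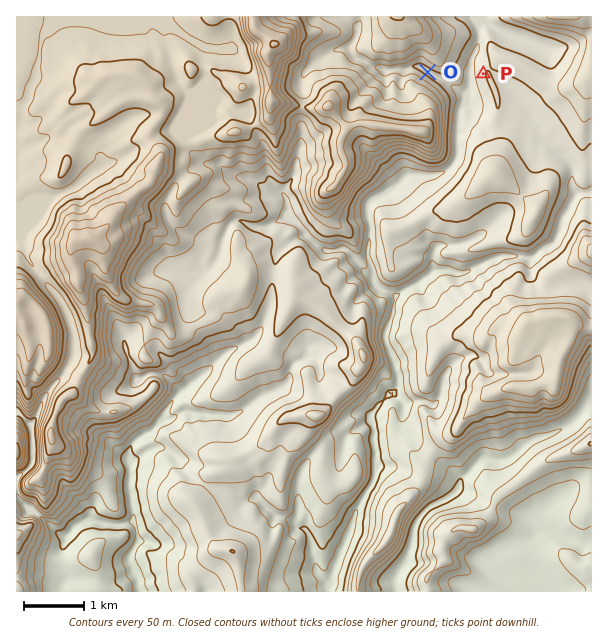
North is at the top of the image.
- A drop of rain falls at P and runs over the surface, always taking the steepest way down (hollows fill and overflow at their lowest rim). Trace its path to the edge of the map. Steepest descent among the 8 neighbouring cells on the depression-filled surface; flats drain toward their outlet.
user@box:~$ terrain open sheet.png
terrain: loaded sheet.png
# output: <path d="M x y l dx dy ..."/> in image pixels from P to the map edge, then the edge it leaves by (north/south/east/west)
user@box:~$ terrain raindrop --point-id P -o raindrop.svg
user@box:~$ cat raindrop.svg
<path d="M483 74l-13 0-2 27-7 7-2 3 0 8-1 1 0 36-3 6-9 9-6 2-2 1-7 0-2 2-10 0-2-2-7 0-2 2-3 0-9 10-7 2-5 4-4 2-11 10 0 5-1 1 0 9 1 2 0 6 2 1 0 3-2 2-1 25 4 9 0 12 9 9 2 0 3 3 3 0 6 3 0 11-2 1 0 8-1 1 0 3-3 5 0 3-3 6 0 10 1 2 2 7 4 8 2 9 3 6 0 12-2 1 0 3-7 8-3 0-14 15 0 9 2 1 0 21 1 2-1 34-3 6-6 8-9 18 0 3-3 4-2 9-3 5 0 3-3 4 0 3-6 11-1 7-3 3-2 9-1 2 0 12-3 3 0 1"/>
exit: south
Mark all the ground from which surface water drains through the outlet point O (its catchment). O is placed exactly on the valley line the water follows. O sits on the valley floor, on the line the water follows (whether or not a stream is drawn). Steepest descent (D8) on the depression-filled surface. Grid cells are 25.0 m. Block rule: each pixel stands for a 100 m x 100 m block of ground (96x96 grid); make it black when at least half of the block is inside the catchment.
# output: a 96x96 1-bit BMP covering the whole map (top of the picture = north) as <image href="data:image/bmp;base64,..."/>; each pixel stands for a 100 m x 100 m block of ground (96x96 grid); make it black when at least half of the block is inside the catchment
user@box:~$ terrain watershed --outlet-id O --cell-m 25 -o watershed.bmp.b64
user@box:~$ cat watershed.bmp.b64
<image width="96" height="96" href="data:image/bmp;base64,Qk2+BAAAAAAAAD4AAAAoAAAAYAAAAGAAAAABAAEAAAAAAIAEAAATCwAAEwsAAAIAAAAAAAAA////AAAAAAAAAAAAAAAAAAAAAAAAAAAAAAAAAAAAAAAAAAAAAAAAAAAAAAAAAAAAAAAAAAAAAAAAAAAAAAAAAAAAAAAAAAAAAAAAAAAAAAAAAAAAAAAAAAAAAAAAAAAAAAAAAAAAAAAAAAAAAAAAAAAAAAAAAAAAAAAAAAAAAAAAAAAAAAAAAAAAAAAAAAAAAAAAAAAAAAAAAAAAAAAAAAAAAAAAAAAAAAAAAAAAAAAAAAAAAAAAAAAAAAAAAAAAAAAAAAAAAAAAAAAAAAAAAAAAAAAAAAAAAAAAAAAAAAAAAAAAAAAAAAAAAAAAAAAAAAAAAAAAAAAAAAAAAAAAAAAAAAAAAAAAAAAAAAAAAAAAAAAAAAAAAAAAAAAAAAAAAAAAAAAAAAAAAAAAAAAAAAAAAAAAAAAAAAAAAAAAAAAAAAAAAAAAAAAAAAAAAAAAAAAAAAAAAAAAAAAAAAAAAAAAAAAAAAAAAAAAAAAAAAAAAAAAAAAAAAAAAAAAAAAAAAAAAAAAAAAAAAAAAAAAAAAAAAAAAAAAAAAAAAAAAAAAAAAAAAAAAAAAAAAAAAAAAAAAAAAAAAAAAAAAAAAAAAAAAAAAAAAAAAAAAAAAAAAAAAAAAAAAAAAAAAAAAAAAAAAAAAAAAAAAAAAAAAAAAAAAAAAAAAAAAAAAAAAAAAAAAAAAAAAAAAAAAAAAAAAAAAAAAAAAAAAAAAAAAAAAAAAAAAAAAAAAAAAAAAAAAAAAAAAAAAAAAAAAAAAAAAAAAAAAAAAAAAAAAAAAAAAAAAAAAAAAAAAAAAAAAAAAAAAAAAAAAAAAAAAAAAAAAAAAAAAAAAAAAAAAAAAAAAAAAAAAAAAAAAAAAAAAAAAAAAAAAAAAAAAAAAAAAAAAAAAAAAAAAAAAAAAAAAAAAAAAAAAAAAAAAAAAAAAAAAAAAAAAAAAAAAAAAAAAAAAAAAAAAAAAAAAAAAAAAAAAAAAAAAAAAAAAAAAAAAAAAAAAAAAAAAAAAAAAAAAAAAAAAAAAAAAAAAAAAAAAAAAAAAAAAAAAAAAAAAAAAAAAAAAAAAAAAAAAAAAAAAAAAAAAAAAAAAAAAAAAAAAAAAAAAAAAAAAAAAAAAAAAAAAAAAAAAAAAAAAAAAAAAAAAAAAAAAAAAAAAAAAAAAAAAAAAAAAAAAAAAAAAAAAAAAAAAAAAAAAAAAAAAAAAAAAAAAAAAAAAAAAAAAAAAAAAAAAAAAAAAAAAAAAAAAAAAAAAA/gAAAAAAAAAAAAD//gAAAAAAAAAAAAH//gAAAAAAAAAAAAH//gAAAAAAAAAAB////AAAAAAAAAAAD////AAAAAAAAAAAD///+AAAAAAAAAAAD///+AAAAAAAAAAAD////AAAAAAAAAAAD////gAAAAAAAAAAD////gAAAAAAAAAAD////wAAAAAAAAAAD////wAAAAAAAAAAD////gAAAAAAAAAAB////gAAAAAAAAAAD////AAAAAAAAAAAP///+AAAAAAAAAAAP///8AAAAAAAAAAAf///wAAAAA="/>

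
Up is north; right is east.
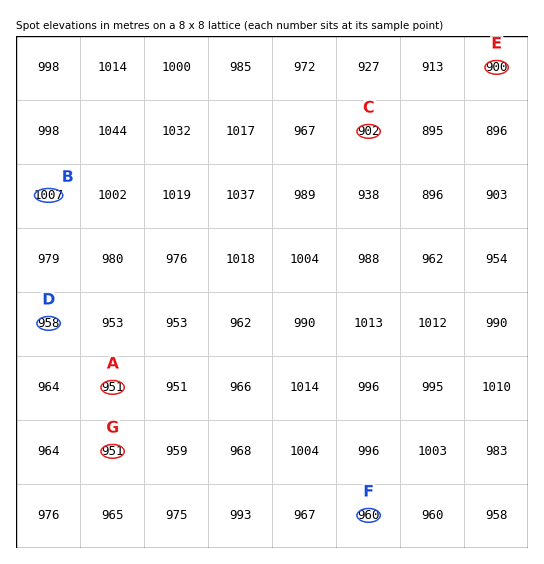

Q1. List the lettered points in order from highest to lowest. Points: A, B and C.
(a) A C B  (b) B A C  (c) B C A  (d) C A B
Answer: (b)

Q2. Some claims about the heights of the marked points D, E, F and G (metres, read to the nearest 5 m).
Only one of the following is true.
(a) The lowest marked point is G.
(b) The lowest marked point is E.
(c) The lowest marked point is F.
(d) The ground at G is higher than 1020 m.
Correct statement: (b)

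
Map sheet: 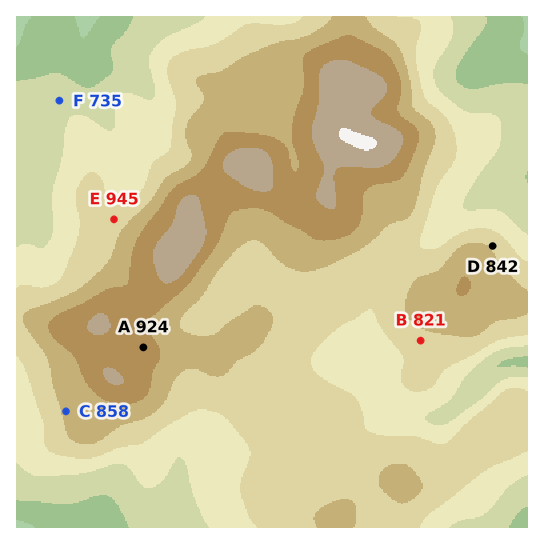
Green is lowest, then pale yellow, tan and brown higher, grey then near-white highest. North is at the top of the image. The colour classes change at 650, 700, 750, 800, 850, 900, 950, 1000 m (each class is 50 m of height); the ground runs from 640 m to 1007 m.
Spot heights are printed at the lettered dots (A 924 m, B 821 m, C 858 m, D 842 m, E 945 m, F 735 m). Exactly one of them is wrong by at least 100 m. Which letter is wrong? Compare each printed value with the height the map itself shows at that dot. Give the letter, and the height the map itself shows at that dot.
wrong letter E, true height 820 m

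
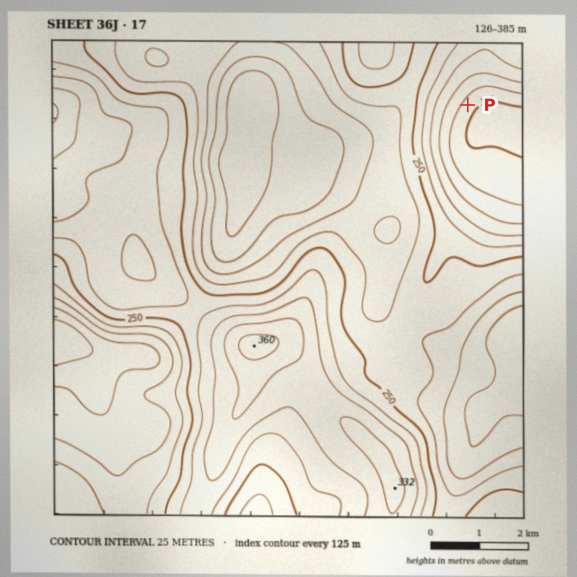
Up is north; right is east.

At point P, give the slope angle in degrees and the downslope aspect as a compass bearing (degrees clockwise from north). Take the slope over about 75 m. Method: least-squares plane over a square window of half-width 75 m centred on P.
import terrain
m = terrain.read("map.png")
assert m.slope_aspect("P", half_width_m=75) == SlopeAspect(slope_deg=5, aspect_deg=305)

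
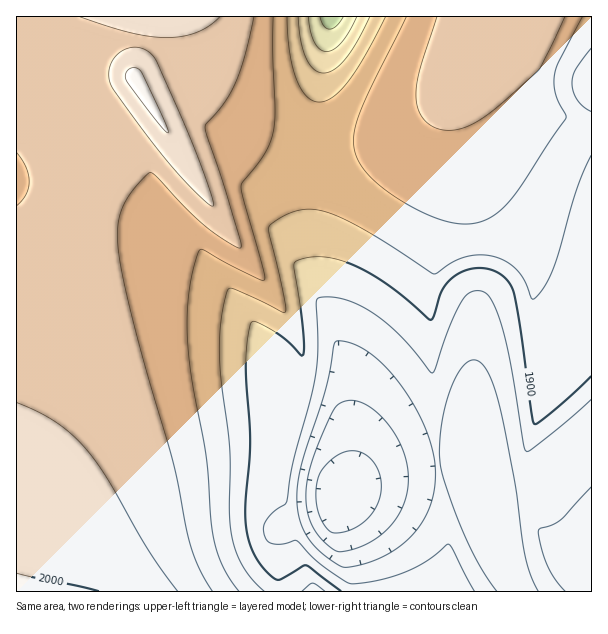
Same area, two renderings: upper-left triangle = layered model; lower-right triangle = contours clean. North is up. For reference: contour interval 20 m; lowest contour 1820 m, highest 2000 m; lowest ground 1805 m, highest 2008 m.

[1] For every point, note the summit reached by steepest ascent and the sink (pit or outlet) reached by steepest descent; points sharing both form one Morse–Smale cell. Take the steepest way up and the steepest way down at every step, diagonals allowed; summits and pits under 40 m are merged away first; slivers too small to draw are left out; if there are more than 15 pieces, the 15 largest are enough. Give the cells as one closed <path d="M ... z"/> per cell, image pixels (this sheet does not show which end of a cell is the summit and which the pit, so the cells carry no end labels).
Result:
<path d="M591 16l-99 0-38 68-12 17-25 23-28 15-30 9-21 3-26-1-4 27 0 53 5 45 5 19 20 48 14 86 0 40-7 26 11-10 25-12 36-8 39-4 17 0 3 4 6 27 6 5 10 2 38-5 56-50z"/><path d="M176 16l-160 1 0 168 107 29 65 22 10 10 58 81 10 20 6 18 0 19-13 56 0 24 6 18 13 25 9 10 22-3 27-10-13 10-38 12-8 10-3 16 8 39 309 1 0-148-55 49-38 5-10-2-6-5-6-27-3-4-17 0-39 4-36 8-25 12-13 11 5-7 4-20 0-40-14-86-20-48-5-19-5-45 0-53 4-27-25-4-30-10-20-10-22-17-16-17-13-24-6-23-2-25z"/><path d="M18 186l-2 0 0 405 265 1 1-7-8-33 3-16 8-10 38-12 11-8-25 8-22 3-9-10-13-25-6-18 0-24 13-56 0-19-6-18-10-20-58-81-10-10-65-22z"/><path d="M491 16l-159 0-2 4-11 64-7 65 2 2 24 0 21-3 30-9 28-15 25-23 12-17 33-57z"/><path d="M330 16l-153 0 1 19 4 24 17 33 16 17 13 11 17 10 27 12 21 6 18 2z"/>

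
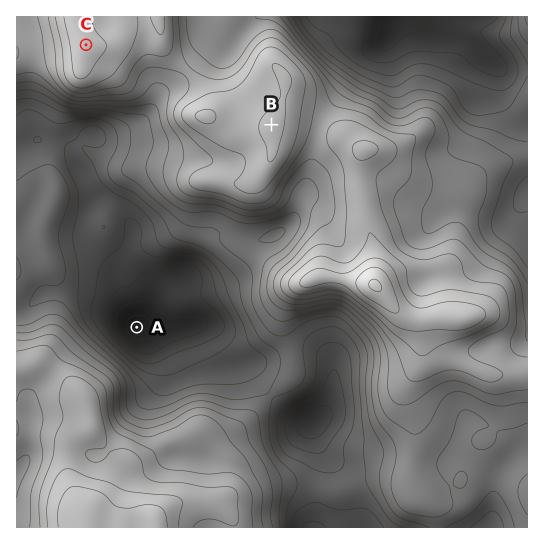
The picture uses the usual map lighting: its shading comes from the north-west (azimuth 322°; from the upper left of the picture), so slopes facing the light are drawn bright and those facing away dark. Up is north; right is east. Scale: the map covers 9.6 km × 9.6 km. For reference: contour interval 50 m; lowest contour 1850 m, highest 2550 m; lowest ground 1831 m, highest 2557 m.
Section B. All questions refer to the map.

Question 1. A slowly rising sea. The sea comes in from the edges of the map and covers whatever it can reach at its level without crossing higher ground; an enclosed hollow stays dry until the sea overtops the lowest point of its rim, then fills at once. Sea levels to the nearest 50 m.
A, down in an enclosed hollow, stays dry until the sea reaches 2050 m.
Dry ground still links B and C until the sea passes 2350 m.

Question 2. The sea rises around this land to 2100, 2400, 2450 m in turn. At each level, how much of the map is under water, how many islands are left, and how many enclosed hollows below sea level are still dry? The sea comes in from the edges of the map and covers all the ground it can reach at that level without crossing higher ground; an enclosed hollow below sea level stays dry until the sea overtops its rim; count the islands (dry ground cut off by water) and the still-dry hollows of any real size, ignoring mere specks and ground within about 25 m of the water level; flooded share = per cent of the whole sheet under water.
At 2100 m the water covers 27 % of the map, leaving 0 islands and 0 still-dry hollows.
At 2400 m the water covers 87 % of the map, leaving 2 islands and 0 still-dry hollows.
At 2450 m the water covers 94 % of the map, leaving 1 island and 0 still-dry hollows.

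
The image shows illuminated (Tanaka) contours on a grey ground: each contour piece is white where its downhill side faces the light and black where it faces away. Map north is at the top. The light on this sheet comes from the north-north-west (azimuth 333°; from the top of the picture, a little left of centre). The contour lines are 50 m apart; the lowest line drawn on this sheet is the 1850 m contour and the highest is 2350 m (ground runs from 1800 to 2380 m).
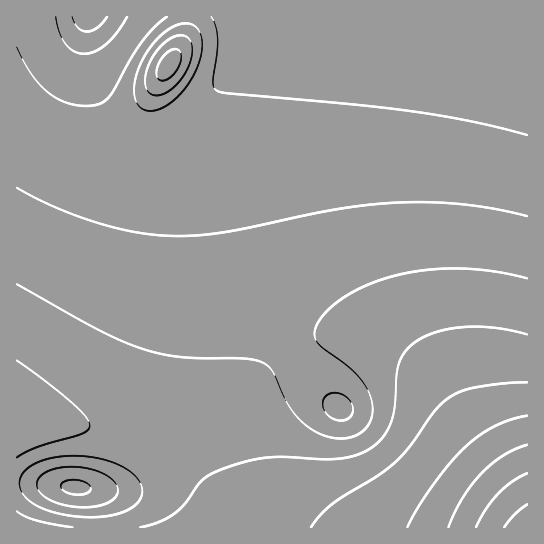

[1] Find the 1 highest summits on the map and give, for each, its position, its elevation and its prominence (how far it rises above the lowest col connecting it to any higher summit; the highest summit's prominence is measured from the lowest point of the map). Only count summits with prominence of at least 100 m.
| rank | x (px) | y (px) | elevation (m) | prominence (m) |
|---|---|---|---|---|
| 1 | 169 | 65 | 2121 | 152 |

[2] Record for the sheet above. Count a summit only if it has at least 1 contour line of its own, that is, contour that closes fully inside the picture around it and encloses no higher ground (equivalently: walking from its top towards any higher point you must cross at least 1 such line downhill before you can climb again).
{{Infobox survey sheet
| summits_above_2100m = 1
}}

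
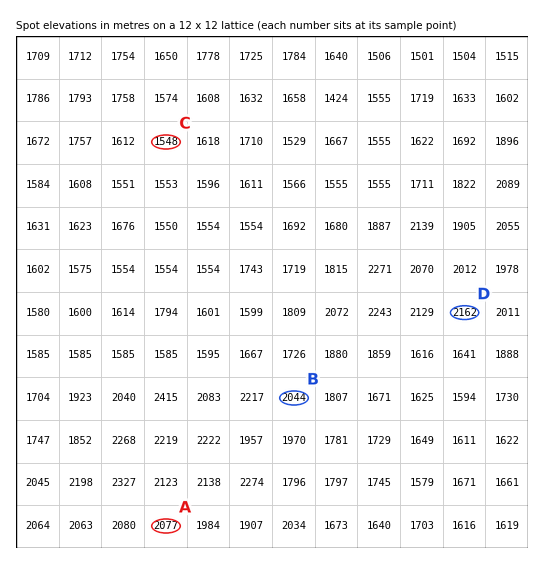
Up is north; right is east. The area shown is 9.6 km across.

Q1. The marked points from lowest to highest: C B A D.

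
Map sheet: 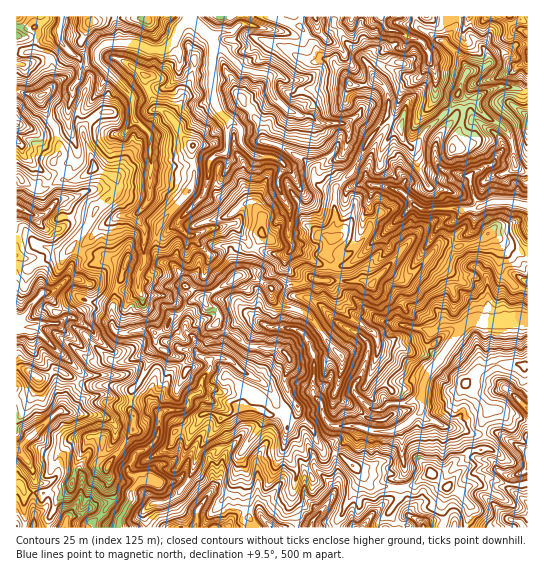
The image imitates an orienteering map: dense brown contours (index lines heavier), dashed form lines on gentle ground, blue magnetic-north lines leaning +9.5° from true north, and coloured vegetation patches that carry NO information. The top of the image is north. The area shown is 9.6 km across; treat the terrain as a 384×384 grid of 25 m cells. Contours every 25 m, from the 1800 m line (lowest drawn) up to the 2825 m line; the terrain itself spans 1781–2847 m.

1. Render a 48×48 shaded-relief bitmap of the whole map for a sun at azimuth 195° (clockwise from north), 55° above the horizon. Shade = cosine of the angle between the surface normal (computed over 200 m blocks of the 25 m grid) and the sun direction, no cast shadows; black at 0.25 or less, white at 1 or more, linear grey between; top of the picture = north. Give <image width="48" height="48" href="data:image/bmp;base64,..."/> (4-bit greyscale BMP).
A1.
<image width="48" height="48" href="data:image/bmp;base64,Qk32BAAAAAAAAHYAAAAoAAAAMAAAADAAAAABAAQAAAAAAIAEAAATCwAAEwsAABAAAAAAAAAAAAAAABEREQAiIiIAMzMzAERERABVVVUAZmZmAHd3dwCIiIgAmZmZAKqqqgC7u7sAzMzMAN3d3QDu7u4A////AN3M6metje3u3P/cju7Oic37zYz93ty73s3c3arMl97s2+7svu7M2M7tzM793tqd7c3c7u7rpGW8vZ3t3t3M663e3e7d7qjOurq73u/4qRFbvcvt3tze3r3t273t25vJnHe8re7ma63L7Ozt3u3cve3bqYvcqqqYqErNvN21r/7v3N3t3e7M3u2qqZqoiqmstny8zNuYvd/u3N7N3e7N7cdnd6lleKvcdsqby9uprJbu7d683d7dx2MzJIZWZoqmatuJqYiI7LWd7e3r3t7NUBI1ZnVVZ4qK3c3HZDRbu4xYvu7e7+3XBZvNzKd5y8zO293beJm8uF51S6ze7tyxP+7cu6mt7tzdls7c3d3cua/+U4m9y70wzuecq8u83tynR87c/u3LvN78xqy6mtoE3ZXu7bu7vduWv97N7cy6nN3Nza2onNp87Krd26u4m7ut/tqMqczdy+3svZl73u6K7si+zLvHZ5vO7YR1XN7t7f/7i8nf/+03vcfMy8zLZYmrqUVVzMvO3e/Kvv//7bQIzGScy8qsp3dlVTZsy8rv/t3M7//7YwAPxwHOhmaKuXVERHq7iazNzJrc7v6ENFXuwTznNHq6zIZ3d93t27u3QyWs7dhXvv/+R++Xvf7c3ru7zO287+qJZGY77pWM7/61j/vO3u3N7t3e7s2YrKmJh6mbyHvu78mb/93+zO3O7d3v/8zel3mbqqq7YW3u7Inf/t/9rezN7dzu7M3/6+27u6qVEzW7pTa8qau5vLvN3Jvuy7zt7u7au5qSOEQiMzRmiZhniqq8ur7t3czc3ru5madEVrhTRpdpzLqGWbqbvO/t3MypnLmIWJdVRqh4vKe8zMunNKiIq73sqLhqmrqHV7tku3d6y1m8u7uZcSV0NGe6hUSLurypZ6upm7zLuUmYepqZmAABIUI1NHzZqrzMu3i8U3rMtiiFipmYtyBJmXQAFe/tu6rNy3ictGaKgxx3q6d1IV/+7r26zf7e7su8uambunVnQ018urhER93+x5/v/8qt7d3LqKq6moZkJJWsuKqO//3FM8n//2i8usyZl6vMmHdTAFi6l1vf7f6Fze2K/Wq7uqh3h6vMqLdiaO22V2Xt3v58/t3otpuqqrd2d6q8uql3//1kR6Wu3uueztzOtpq7m7iZVLvLd2mLzYRVVXdczsaumqq/pbzcm5vMeO3ZQzi8l1RWiZpGzJaduprcVN76mpvajO63VFvutkab3v51qYhpy82USO7quKeEe7lneJ3thG7u3P3qqGmVrttnrtq6mLdBnKdomLzJZ83d287+yEaIfZaM7VNGe5k37sqGiMt0Scq8y5velmV4eZiIZlZUeWWO7Id3qctWrN3dy3SqacpKmMmWRMynN4bdkxN6urmd7/7t22i3eYZbqVinlsylXMylJHmbqKve7u27ppllUwKtx0dWiKqWrszJvf7LeMzMy6qqardDADjspoZWaLuqu93e//zKi+7Kqru4jaVhB93pioVmeby8qt7f/+u6rf/ovu22nXVRbf6Im2VHvg=="/>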